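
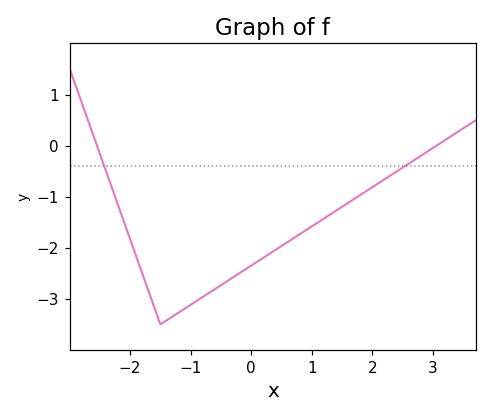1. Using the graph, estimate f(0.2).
-2.2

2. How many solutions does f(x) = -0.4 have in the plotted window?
2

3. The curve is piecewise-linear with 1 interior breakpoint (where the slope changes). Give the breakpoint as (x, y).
(-1.5, -3.5)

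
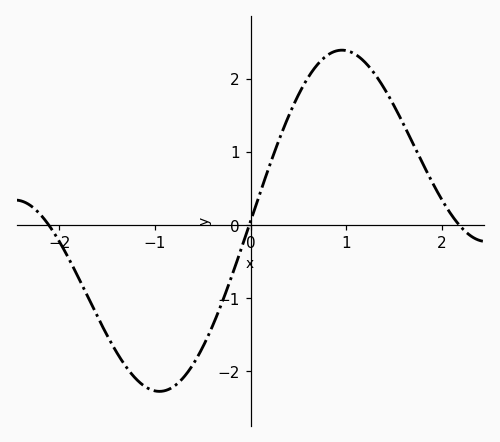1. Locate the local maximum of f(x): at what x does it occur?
1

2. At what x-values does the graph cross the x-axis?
-2.1, 0, 2.2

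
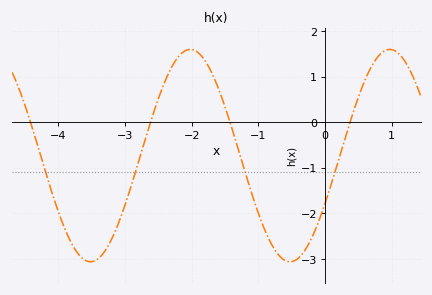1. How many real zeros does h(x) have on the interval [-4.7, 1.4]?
4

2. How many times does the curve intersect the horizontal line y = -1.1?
4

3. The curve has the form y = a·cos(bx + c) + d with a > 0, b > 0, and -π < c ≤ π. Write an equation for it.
y = 2.33cos(2.1x - 2) - 0.73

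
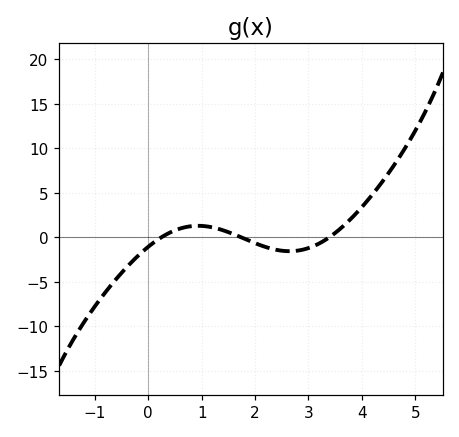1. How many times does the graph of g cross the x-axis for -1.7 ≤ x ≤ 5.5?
3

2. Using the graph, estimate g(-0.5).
-3.98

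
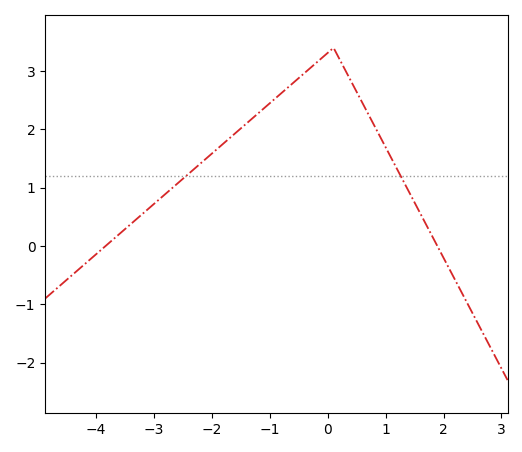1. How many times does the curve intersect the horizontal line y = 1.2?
2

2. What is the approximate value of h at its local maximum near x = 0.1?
3.4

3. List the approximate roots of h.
-3.84, 1.89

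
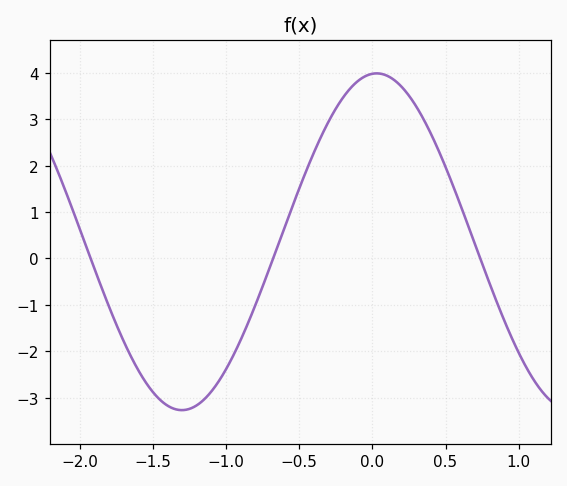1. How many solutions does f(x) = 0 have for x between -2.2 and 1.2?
3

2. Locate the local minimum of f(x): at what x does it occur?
-1.3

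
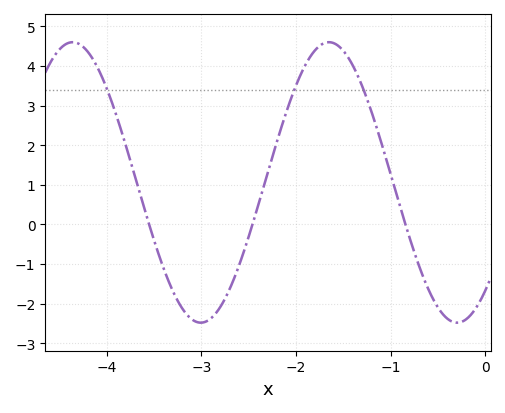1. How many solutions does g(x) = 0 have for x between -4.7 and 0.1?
3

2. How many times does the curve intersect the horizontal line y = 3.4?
3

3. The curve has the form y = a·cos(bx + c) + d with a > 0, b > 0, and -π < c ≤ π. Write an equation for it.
y = 3.54cos(2.3x - 2.5) + 1.06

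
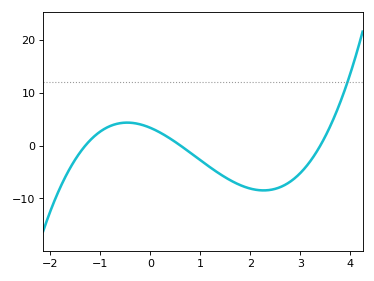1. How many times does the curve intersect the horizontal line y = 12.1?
1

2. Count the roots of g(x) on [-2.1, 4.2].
3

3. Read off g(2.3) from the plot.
-8.48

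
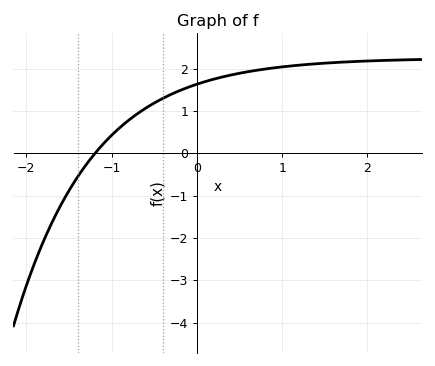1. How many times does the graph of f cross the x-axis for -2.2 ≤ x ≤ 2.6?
1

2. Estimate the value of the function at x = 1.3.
2.1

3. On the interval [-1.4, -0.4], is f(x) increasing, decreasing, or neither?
increasing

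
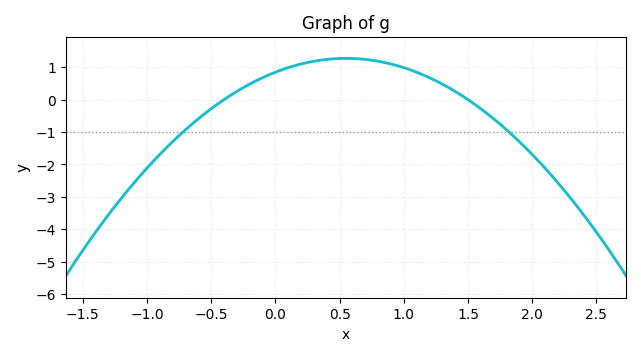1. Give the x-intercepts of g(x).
-0.4, 1.5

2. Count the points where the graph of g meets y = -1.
2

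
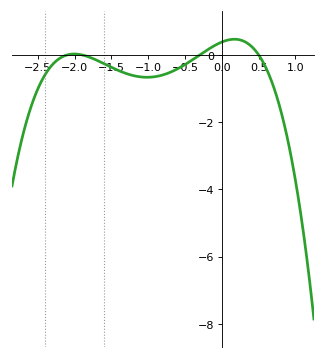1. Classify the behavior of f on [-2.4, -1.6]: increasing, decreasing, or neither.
neither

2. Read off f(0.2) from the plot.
0.464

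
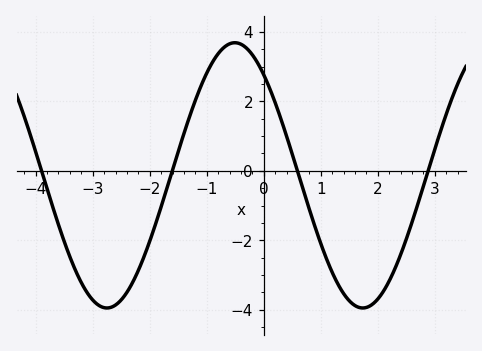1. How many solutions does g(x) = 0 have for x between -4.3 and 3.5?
4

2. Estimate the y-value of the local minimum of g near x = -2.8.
-3.95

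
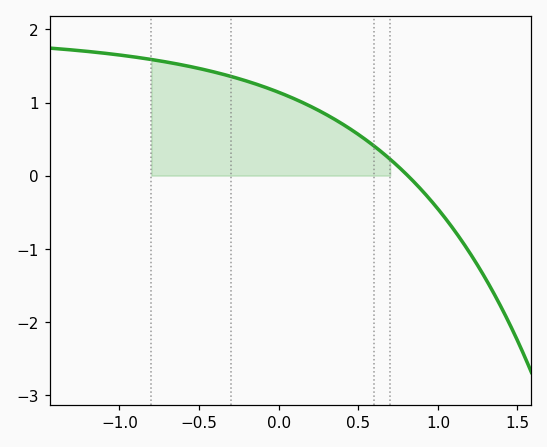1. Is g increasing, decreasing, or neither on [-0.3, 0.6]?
decreasing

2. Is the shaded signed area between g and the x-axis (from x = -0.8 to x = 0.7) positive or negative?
positive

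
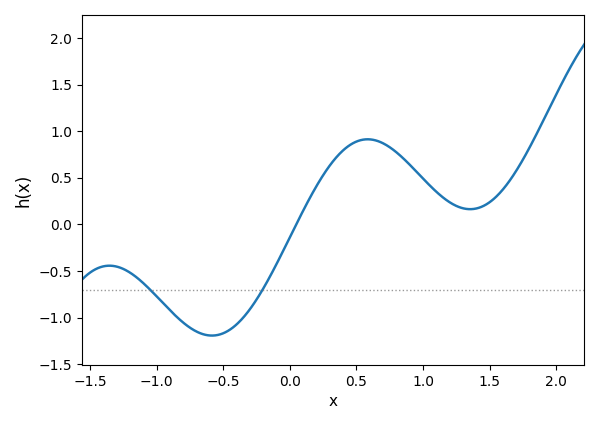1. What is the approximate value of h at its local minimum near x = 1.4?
0.163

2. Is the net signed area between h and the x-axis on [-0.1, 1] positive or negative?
positive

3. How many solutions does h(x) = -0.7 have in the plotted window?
2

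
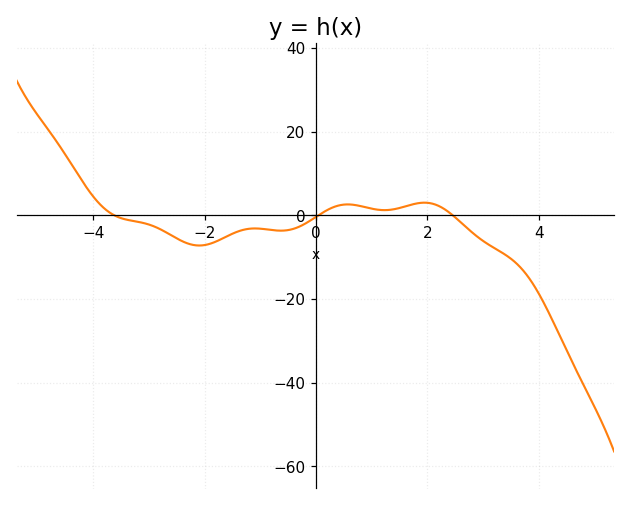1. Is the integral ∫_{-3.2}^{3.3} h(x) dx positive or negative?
negative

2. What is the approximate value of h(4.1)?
-21.2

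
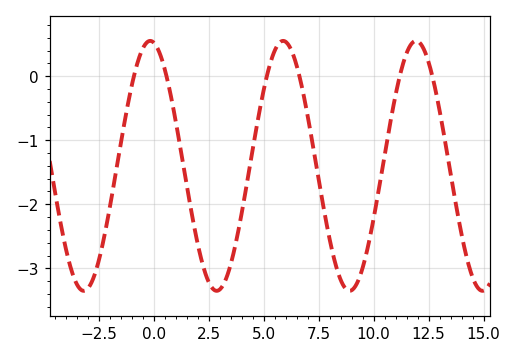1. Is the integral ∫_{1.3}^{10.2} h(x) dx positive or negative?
negative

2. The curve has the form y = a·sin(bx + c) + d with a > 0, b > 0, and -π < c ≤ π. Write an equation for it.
y = 1.95sin(1.04x + 1.73) - 1.4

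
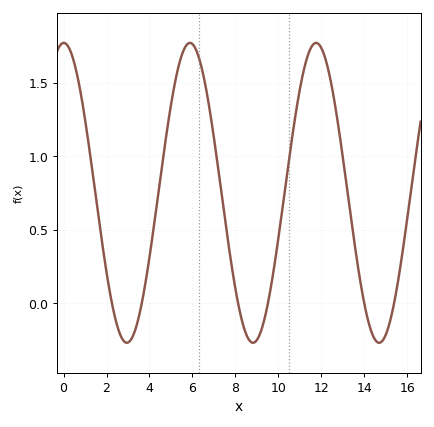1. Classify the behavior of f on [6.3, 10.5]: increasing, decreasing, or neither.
neither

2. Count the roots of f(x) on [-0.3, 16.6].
6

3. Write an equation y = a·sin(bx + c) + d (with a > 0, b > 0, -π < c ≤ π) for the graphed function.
y = 1.02sin(1.07x + 1.56) + 0.75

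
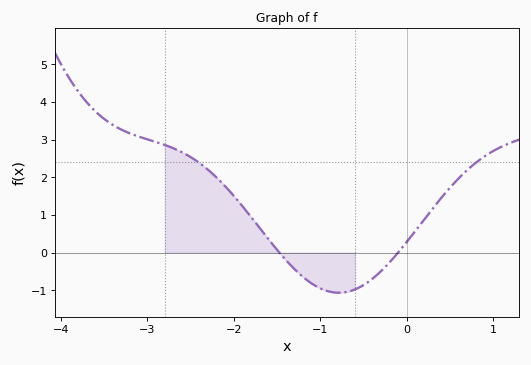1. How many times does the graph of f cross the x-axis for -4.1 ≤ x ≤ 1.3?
2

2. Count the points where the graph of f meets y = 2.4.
2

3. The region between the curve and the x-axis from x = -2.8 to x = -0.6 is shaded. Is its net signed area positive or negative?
positive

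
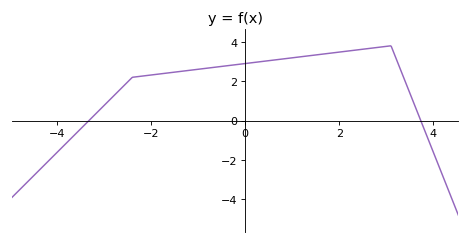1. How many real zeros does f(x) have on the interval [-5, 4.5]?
2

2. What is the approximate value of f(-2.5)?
1.96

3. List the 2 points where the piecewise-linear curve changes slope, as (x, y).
(-2.4, 2.2); (3.1, 3.8)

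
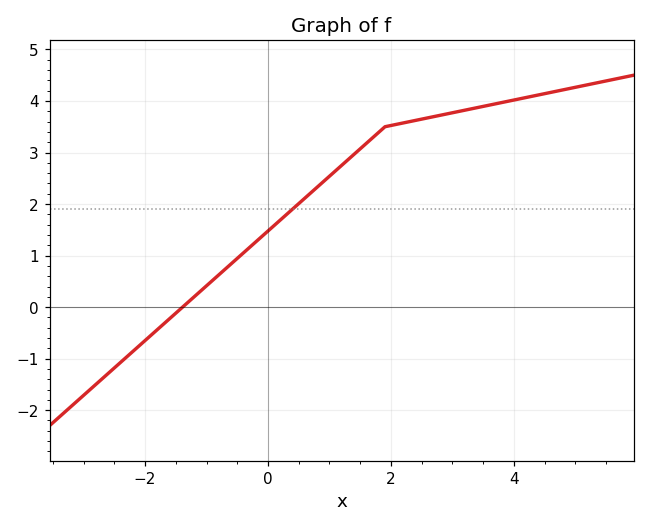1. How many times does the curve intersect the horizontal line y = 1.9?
1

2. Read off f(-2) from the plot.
-0.6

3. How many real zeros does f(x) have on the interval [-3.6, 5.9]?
1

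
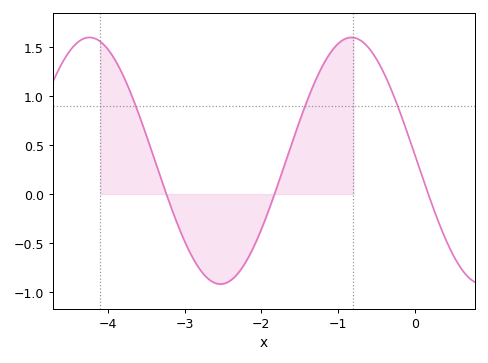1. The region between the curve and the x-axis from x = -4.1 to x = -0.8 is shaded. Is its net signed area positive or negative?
positive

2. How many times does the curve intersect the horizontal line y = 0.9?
3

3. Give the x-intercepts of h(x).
-3.24, -1.83, 0.176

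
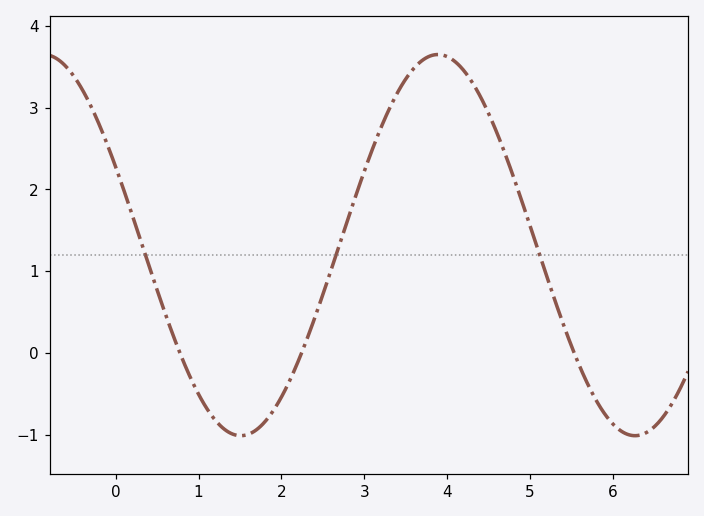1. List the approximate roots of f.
0.776, 2.24, 5.54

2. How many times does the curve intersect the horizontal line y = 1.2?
3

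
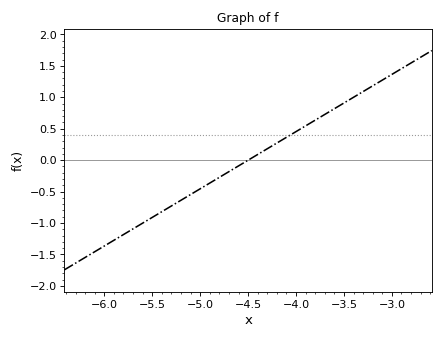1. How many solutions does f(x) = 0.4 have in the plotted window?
1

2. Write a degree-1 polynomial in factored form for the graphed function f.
y = 0.91(x + 4.5)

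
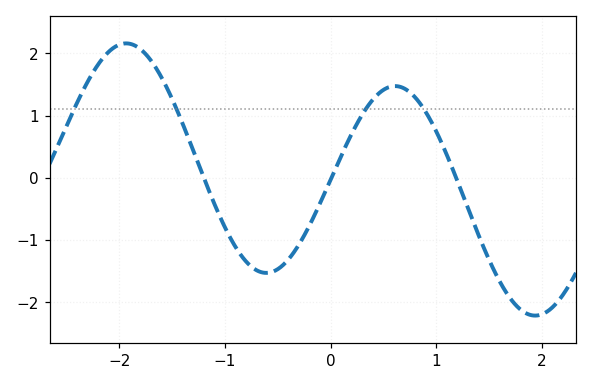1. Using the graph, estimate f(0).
-0.027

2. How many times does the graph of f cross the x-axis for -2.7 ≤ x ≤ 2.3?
3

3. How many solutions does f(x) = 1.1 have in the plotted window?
4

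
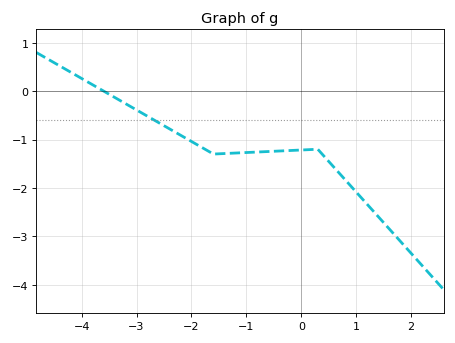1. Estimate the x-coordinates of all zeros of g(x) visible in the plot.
-3.6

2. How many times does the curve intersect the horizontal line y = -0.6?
1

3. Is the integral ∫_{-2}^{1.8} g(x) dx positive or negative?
negative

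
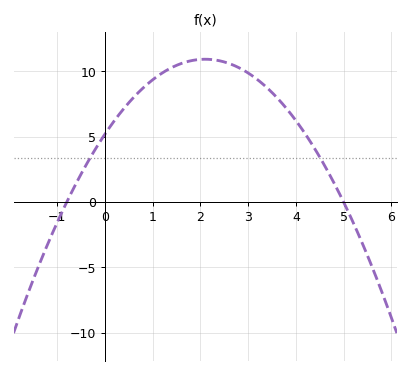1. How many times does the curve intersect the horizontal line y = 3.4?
2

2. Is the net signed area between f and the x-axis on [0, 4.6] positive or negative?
positive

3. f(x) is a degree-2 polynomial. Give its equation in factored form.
y = -1.3(x + 0.8)(x - 5)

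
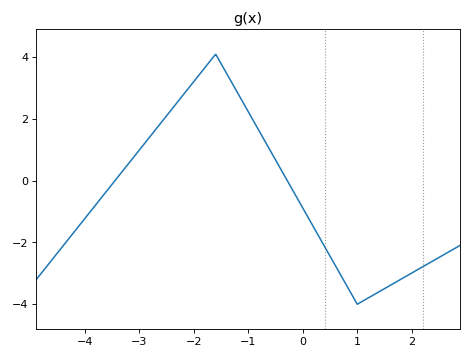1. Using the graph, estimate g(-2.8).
1.4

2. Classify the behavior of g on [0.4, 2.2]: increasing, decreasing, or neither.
neither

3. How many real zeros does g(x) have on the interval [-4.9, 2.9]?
2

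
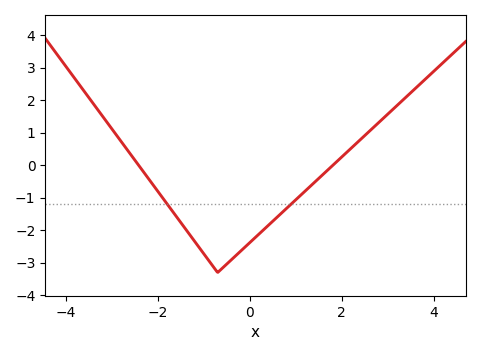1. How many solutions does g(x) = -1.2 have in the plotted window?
2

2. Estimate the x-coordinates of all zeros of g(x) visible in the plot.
-2.42, 1.81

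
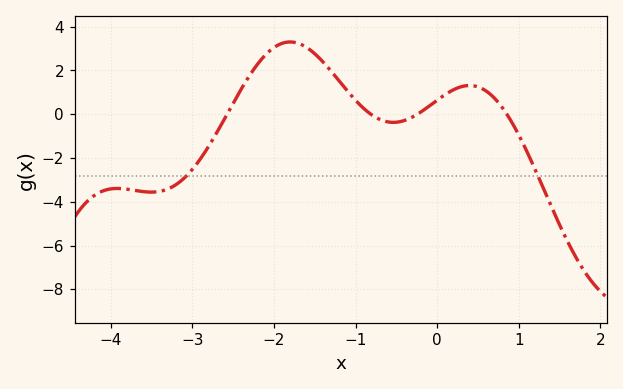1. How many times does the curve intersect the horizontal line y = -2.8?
2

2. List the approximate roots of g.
-2.57, -0.812, -0.242, 0.855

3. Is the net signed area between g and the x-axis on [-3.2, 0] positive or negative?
positive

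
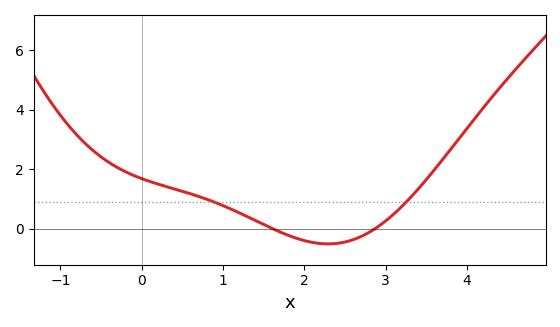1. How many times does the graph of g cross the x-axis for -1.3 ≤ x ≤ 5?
2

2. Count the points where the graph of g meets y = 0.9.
2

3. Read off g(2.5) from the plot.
-0.4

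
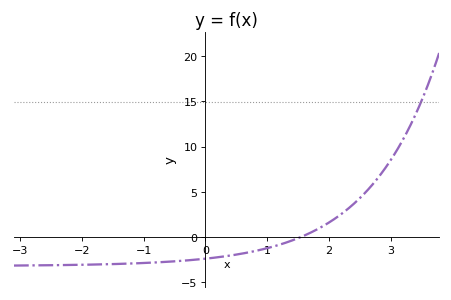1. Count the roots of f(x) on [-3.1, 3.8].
1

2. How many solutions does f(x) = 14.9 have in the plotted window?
1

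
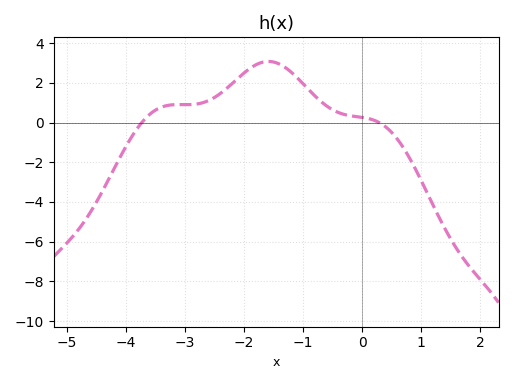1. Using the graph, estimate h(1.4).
-5.4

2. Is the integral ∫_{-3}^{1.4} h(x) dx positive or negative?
positive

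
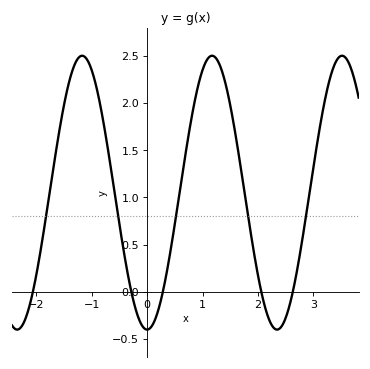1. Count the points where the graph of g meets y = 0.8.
5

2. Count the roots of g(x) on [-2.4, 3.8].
5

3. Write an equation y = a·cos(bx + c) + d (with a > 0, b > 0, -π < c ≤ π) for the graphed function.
y = 1.45cos(2.7x - 3.1) + 1.05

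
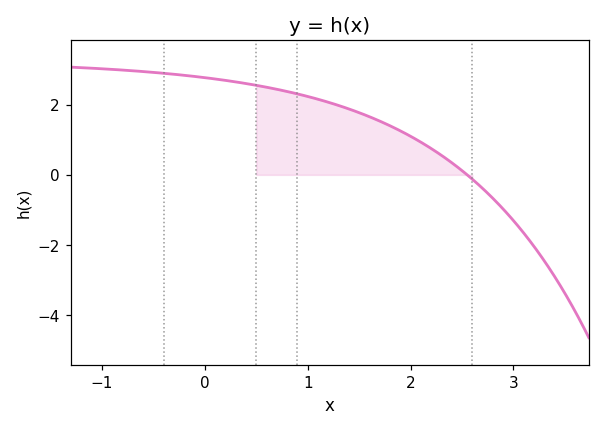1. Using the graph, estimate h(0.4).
2.6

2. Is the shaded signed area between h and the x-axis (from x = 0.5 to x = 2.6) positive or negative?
positive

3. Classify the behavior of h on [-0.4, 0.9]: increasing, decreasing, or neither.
decreasing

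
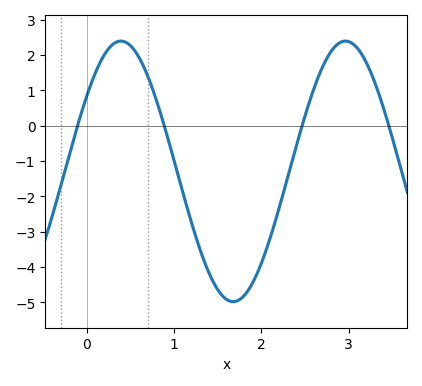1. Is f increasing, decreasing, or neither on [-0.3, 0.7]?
neither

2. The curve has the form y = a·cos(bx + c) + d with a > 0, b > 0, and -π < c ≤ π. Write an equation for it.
y = 3.69cos(2.44x - 0.95) - 1.29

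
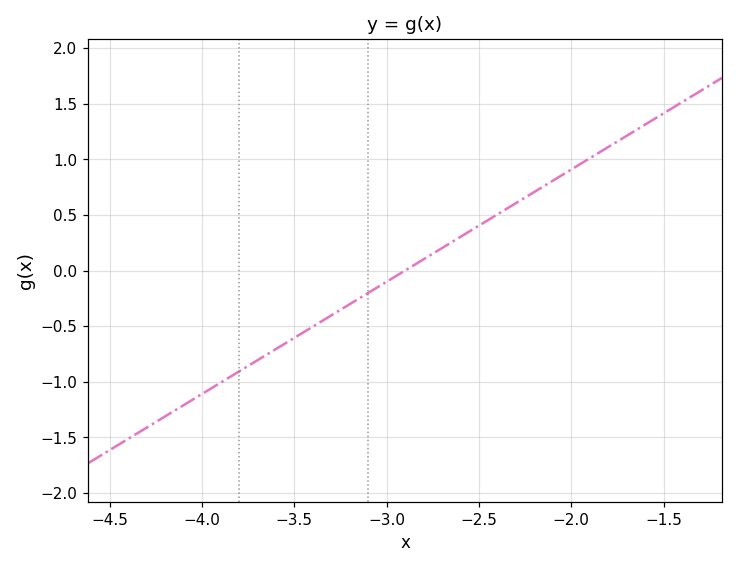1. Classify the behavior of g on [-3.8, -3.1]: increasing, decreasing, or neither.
increasing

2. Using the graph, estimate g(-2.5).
0.4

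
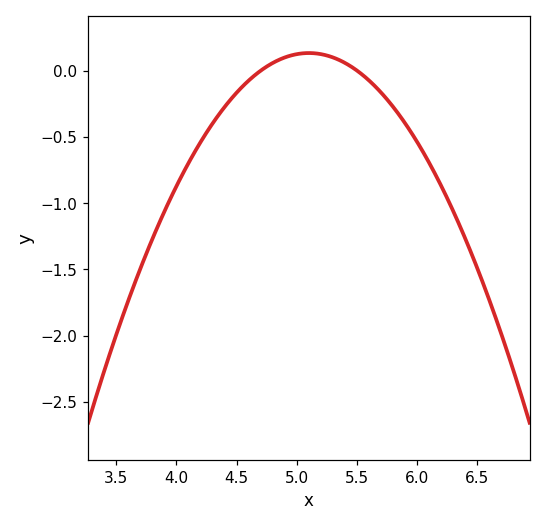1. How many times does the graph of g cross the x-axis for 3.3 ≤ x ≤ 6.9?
2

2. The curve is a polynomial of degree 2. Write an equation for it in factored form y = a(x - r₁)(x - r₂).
y = -0.83(x - 4.7)(x - 5.5)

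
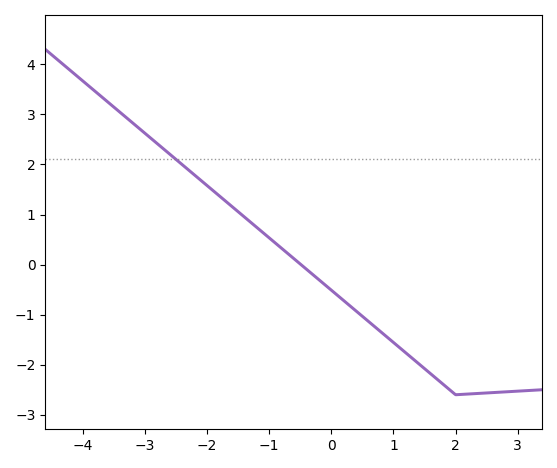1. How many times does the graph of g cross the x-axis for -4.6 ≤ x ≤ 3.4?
1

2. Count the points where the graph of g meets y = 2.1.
1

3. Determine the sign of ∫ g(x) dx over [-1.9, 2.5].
negative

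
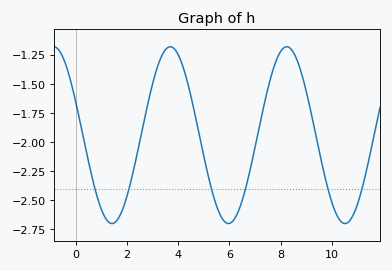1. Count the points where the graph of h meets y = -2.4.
6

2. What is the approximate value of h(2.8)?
-1.68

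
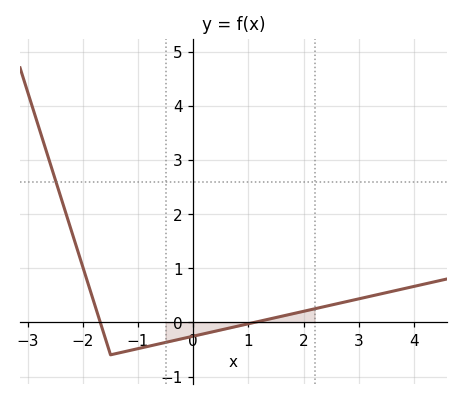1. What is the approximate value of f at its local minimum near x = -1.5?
-0.6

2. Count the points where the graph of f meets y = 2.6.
1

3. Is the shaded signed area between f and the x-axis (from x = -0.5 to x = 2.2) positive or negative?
negative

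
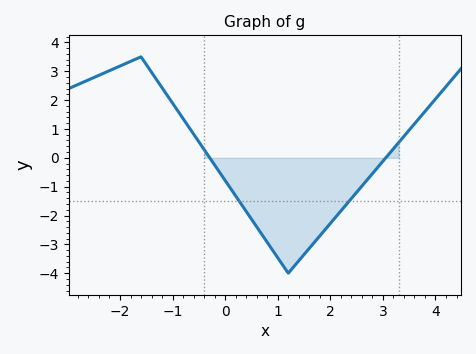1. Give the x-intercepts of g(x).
-0.3, 3.1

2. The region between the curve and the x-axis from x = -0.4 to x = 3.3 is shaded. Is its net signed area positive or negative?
negative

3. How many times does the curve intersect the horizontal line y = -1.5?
2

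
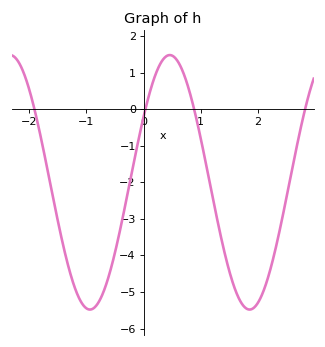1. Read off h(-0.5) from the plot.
-3.92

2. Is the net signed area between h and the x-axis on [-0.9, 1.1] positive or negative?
negative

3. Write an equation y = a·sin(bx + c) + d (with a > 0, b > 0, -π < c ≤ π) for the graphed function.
y = 3.48sin(2.25x + 0.54) - 2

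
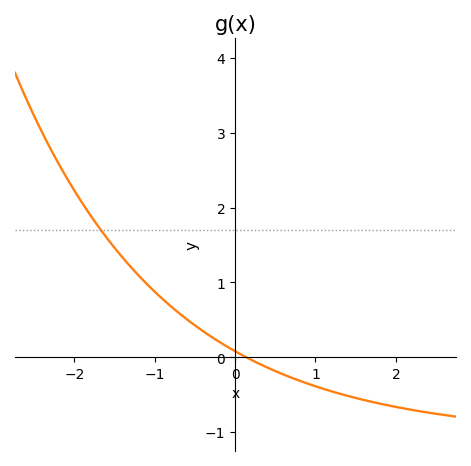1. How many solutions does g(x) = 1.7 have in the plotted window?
1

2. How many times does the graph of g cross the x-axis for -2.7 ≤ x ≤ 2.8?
1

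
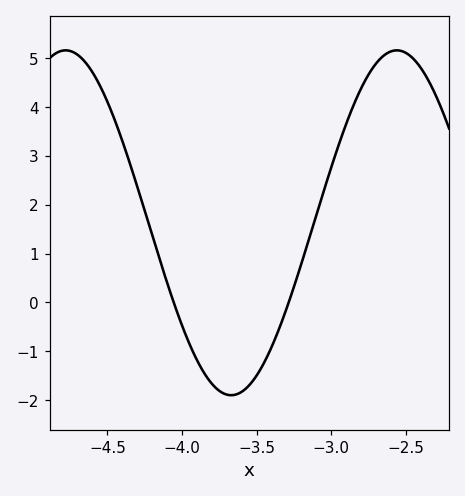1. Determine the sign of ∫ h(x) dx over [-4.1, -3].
negative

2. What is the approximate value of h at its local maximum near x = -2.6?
5.2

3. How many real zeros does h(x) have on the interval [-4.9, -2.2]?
2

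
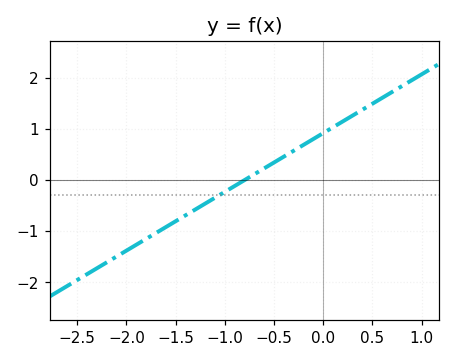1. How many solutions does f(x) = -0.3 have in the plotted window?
1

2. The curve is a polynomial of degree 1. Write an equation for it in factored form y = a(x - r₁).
y = 1.15(x + 0.8)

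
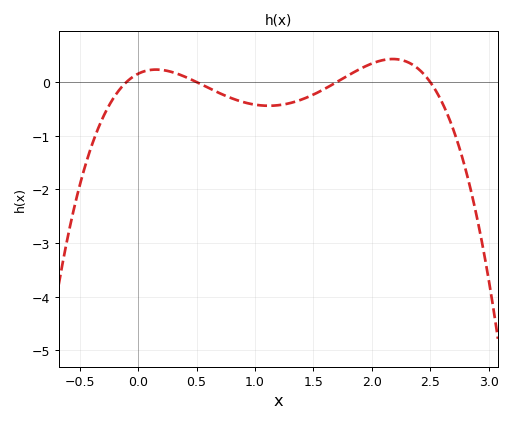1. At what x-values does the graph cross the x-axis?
-0.1, 0.5, 1.7, 2.5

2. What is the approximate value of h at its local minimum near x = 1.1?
-0.4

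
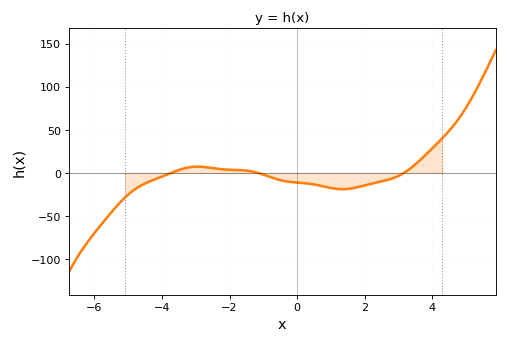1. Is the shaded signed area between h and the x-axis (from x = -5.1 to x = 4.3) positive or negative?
negative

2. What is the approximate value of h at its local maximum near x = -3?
7.39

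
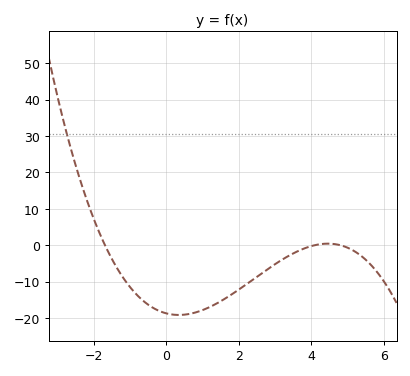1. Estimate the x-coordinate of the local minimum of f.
0.4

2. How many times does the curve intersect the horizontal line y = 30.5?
1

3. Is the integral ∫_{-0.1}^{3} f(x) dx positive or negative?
negative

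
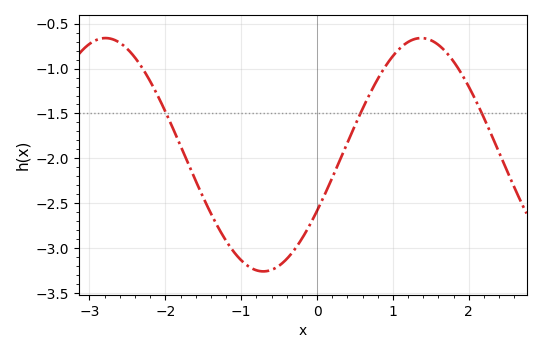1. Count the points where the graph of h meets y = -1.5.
3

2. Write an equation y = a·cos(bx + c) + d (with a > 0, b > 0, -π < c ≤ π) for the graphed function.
y = 1.3cos(1.51x - 2.07) - 1.96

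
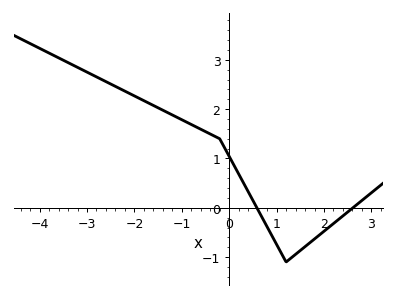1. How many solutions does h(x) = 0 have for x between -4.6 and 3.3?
2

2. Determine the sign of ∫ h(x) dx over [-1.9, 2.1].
positive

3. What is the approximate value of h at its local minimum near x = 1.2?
-1.1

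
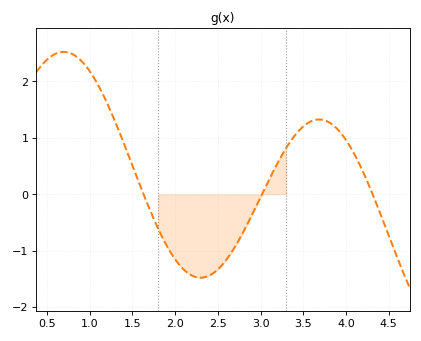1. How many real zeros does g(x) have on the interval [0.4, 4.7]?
3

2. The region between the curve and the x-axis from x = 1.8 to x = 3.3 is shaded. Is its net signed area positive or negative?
negative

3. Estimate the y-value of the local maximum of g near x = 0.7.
2.5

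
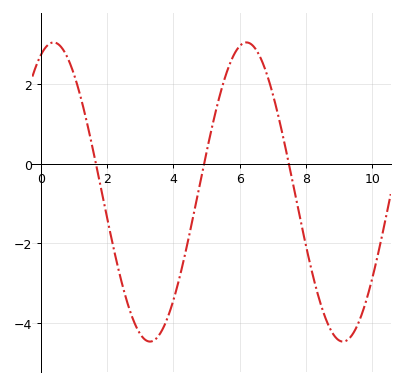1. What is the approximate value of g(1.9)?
-0.937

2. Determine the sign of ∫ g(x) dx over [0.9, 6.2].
negative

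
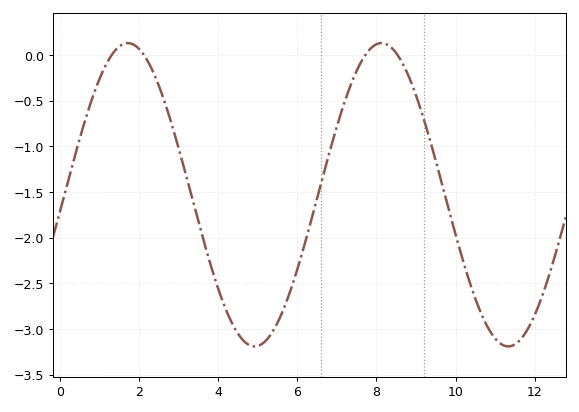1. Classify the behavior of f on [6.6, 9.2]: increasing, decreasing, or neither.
neither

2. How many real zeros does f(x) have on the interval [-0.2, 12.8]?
4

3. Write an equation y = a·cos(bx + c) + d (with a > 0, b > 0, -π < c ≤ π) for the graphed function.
y = 1.66cos(0.98x - 1.7) - 1.53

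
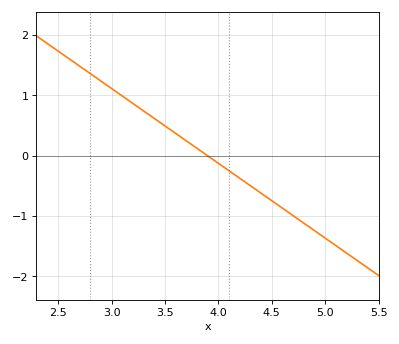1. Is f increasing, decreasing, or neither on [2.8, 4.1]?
decreasing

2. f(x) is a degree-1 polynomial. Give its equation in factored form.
y = -1.24(x - 3.9)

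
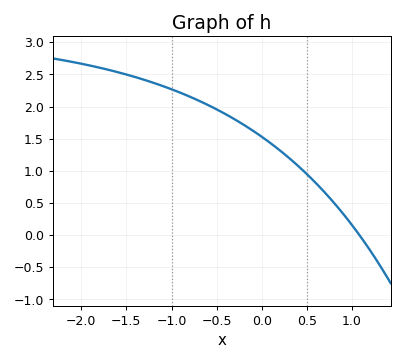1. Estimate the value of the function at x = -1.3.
2.42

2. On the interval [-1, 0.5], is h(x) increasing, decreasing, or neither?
decreasing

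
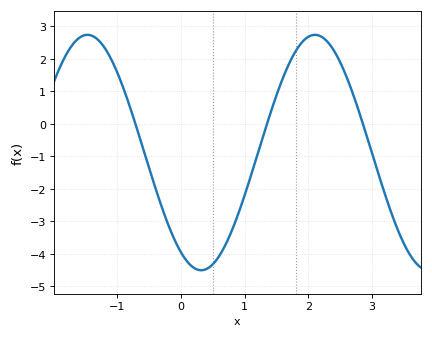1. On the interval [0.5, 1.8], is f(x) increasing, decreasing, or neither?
increasing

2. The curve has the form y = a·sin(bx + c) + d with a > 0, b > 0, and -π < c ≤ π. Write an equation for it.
y = 3.62sin(1.76x - 2.13) - 0.88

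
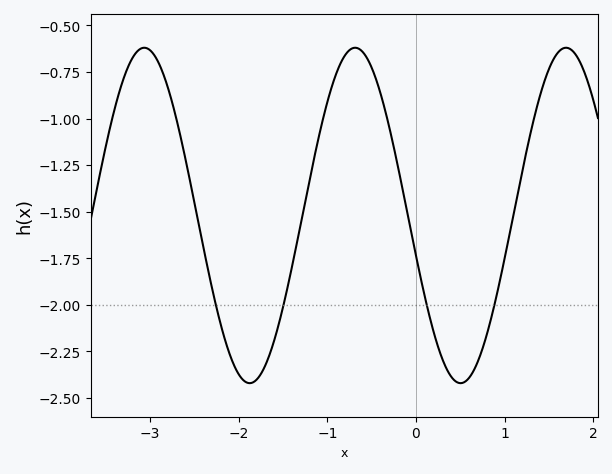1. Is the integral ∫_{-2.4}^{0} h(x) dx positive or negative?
negative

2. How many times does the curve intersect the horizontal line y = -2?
4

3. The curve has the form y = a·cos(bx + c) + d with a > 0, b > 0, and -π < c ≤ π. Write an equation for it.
y = 0.9cos(2.64x + 1.81) - 1.52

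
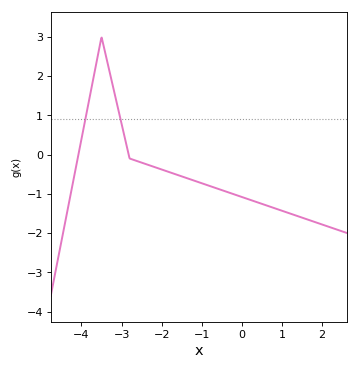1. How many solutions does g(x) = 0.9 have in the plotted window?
2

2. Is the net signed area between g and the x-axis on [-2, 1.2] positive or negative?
negative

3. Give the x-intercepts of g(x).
-4.08, -2.82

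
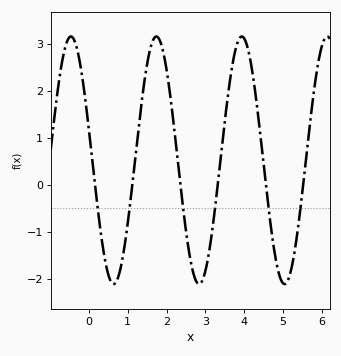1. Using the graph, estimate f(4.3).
1.85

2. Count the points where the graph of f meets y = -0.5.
6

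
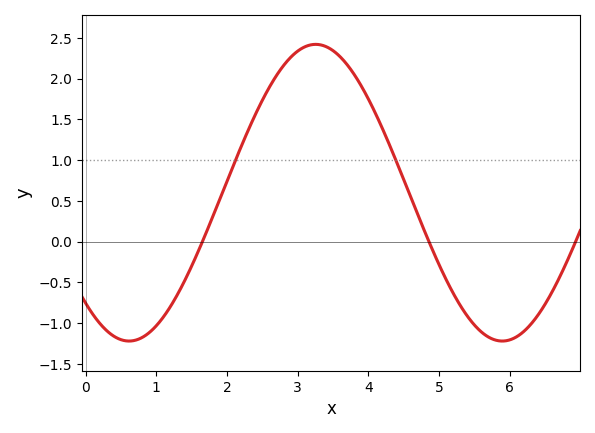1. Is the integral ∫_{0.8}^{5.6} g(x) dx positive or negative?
positive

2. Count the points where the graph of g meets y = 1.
2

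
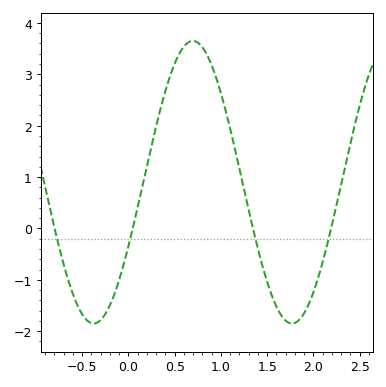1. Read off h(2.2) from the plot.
0.069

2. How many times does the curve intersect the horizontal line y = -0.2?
4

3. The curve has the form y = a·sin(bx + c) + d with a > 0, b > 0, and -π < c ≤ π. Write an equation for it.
y = 2.75sin(2.93x - 0.47) + 0.9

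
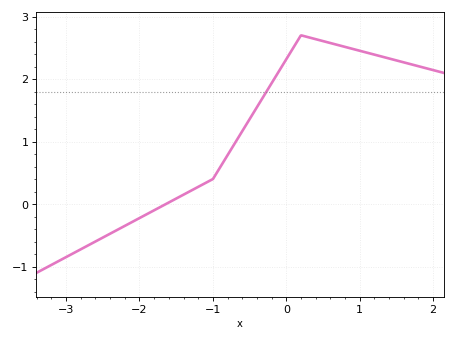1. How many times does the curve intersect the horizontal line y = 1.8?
1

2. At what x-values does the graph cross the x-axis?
-1.6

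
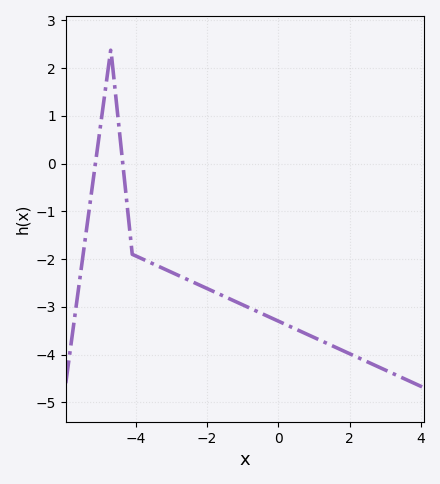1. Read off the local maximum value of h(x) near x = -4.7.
2.4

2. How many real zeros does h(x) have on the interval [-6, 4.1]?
2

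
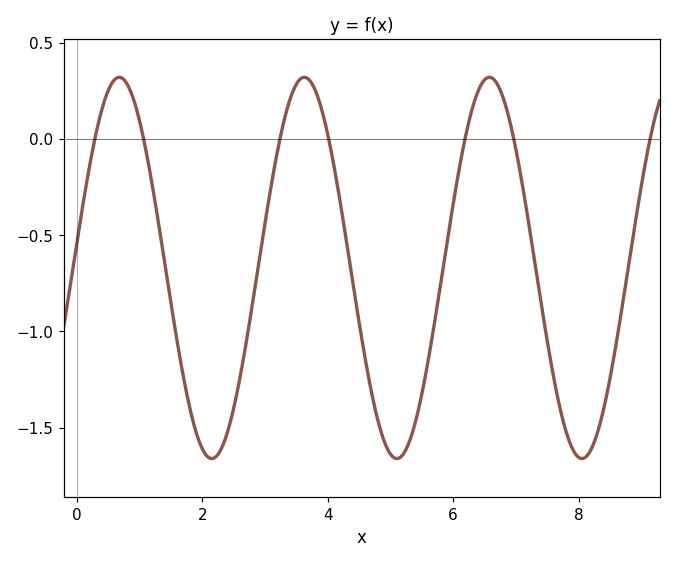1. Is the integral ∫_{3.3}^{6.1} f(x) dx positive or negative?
negative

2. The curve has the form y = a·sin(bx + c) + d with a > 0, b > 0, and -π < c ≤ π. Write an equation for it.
y = 0.99sin(2.1x + 0.13) - 0.67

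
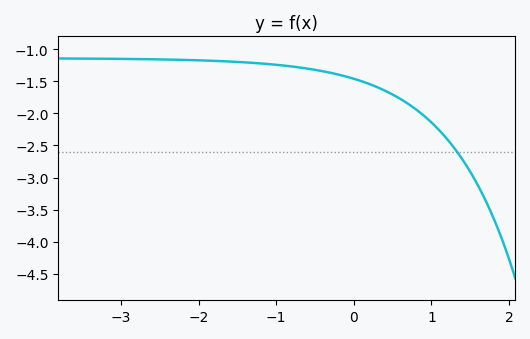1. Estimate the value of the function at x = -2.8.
-1.15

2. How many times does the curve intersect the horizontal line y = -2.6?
1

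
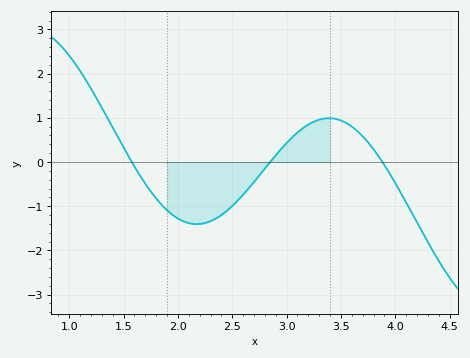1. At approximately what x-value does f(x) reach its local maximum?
3.4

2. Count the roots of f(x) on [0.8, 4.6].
3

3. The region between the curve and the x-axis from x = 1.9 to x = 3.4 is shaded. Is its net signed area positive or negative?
negative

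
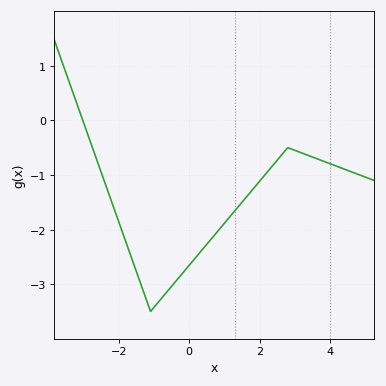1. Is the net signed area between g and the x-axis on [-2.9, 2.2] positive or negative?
negative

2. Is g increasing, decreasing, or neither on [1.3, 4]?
neither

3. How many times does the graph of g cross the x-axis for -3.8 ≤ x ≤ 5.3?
1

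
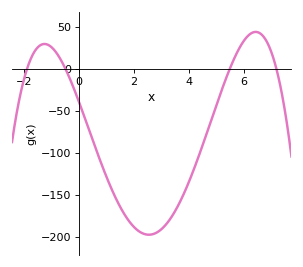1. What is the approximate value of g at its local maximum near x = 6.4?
45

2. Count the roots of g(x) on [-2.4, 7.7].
4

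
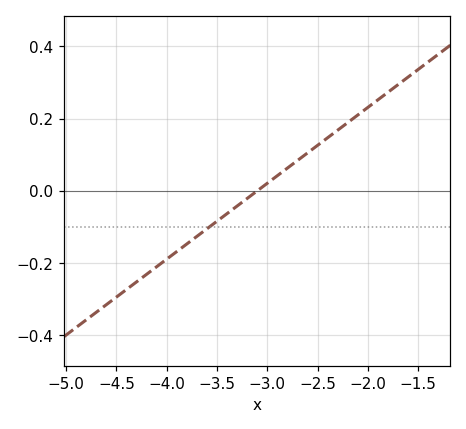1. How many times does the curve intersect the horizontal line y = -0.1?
1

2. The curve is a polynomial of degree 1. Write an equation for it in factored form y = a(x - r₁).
y = 0.21(x + 3.1)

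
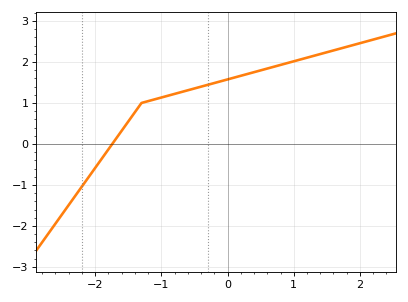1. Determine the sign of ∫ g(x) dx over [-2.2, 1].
positive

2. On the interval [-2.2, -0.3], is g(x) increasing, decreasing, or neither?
increasing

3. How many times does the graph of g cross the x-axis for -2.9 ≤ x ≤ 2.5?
1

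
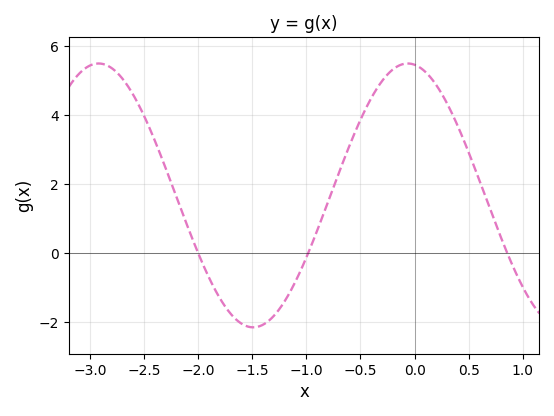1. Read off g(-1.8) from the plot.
-1.31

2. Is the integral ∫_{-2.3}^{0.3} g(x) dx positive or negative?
positive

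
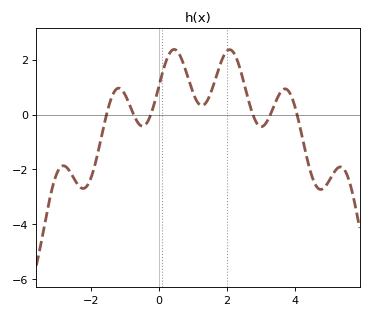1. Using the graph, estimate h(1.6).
1.08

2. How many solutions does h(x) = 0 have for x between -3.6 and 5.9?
6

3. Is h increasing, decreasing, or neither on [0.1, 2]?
neither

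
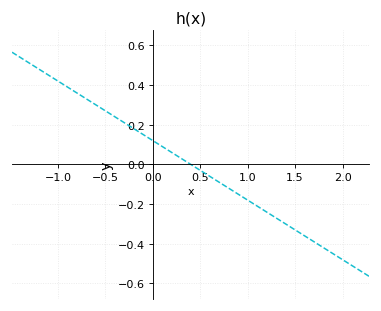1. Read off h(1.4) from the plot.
-0.3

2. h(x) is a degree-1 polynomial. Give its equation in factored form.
y = -0.3(x - 0.4)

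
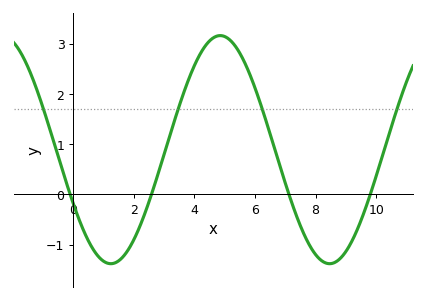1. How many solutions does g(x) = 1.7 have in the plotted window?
4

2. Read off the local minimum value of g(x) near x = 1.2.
-1.38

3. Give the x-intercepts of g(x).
-0.102, 2.58, 7.12, 9.8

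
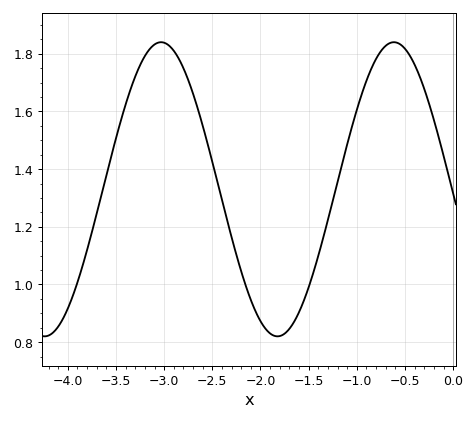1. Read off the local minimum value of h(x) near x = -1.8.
0.82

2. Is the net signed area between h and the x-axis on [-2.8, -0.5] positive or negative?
positive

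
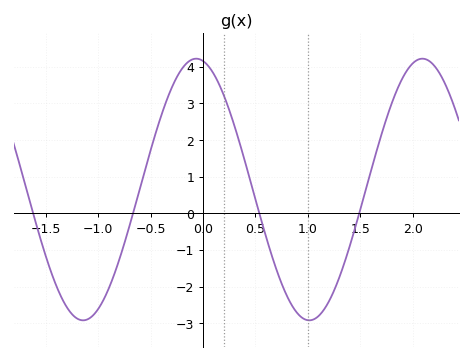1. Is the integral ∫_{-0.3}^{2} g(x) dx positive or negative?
positive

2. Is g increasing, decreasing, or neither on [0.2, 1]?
decreasing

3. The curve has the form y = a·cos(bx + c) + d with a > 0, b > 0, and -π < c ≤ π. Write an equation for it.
y = 3.57cos(2.91x + 0.192) + 0.65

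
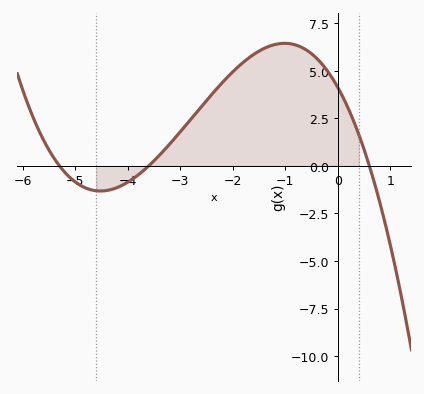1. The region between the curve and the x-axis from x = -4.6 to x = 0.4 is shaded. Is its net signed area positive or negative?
positive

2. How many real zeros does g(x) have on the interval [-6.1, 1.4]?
3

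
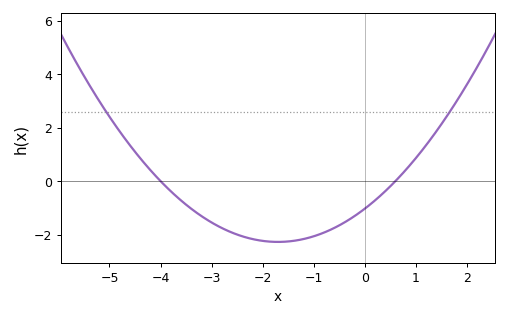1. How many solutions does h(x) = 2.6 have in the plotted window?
2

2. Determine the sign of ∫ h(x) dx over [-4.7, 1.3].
negative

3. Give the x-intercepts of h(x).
-4, 0.6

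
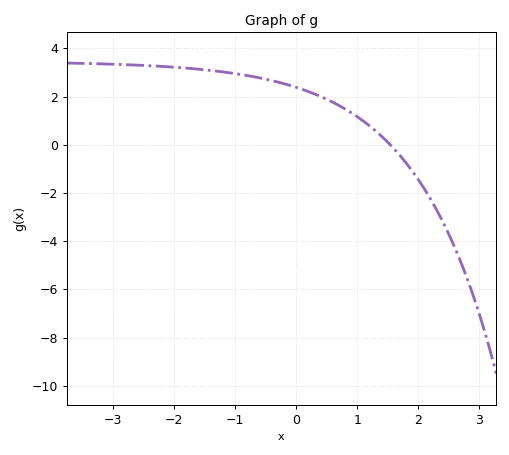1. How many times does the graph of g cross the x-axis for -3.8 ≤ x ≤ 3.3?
1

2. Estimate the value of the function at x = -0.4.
2.6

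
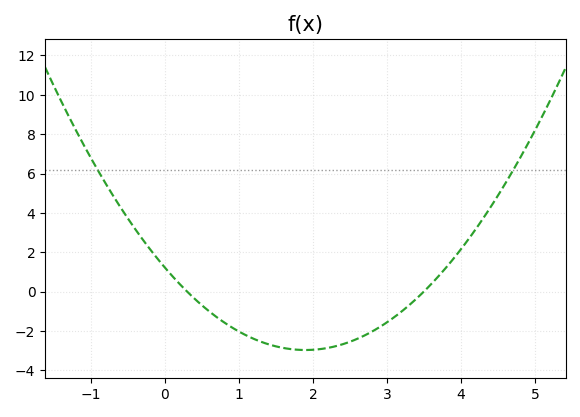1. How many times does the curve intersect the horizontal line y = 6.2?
2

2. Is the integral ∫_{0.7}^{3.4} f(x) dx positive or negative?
negative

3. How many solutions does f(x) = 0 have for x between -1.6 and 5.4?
2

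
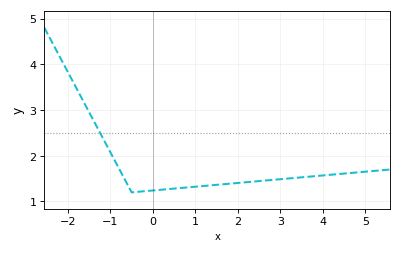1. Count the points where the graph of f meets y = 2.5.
1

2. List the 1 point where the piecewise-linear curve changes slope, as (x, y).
(-0.5, 1.2)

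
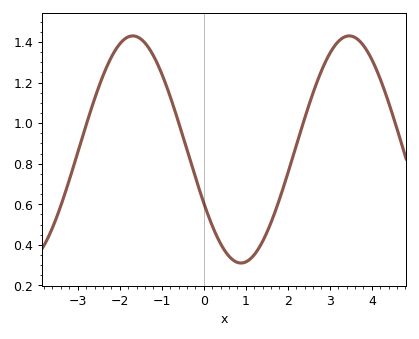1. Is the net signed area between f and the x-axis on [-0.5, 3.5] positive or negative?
positive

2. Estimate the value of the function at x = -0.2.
0.74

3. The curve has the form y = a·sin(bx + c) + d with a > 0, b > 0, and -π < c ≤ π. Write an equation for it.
y = 0.56sin(1.2x - 2.7) + 0.87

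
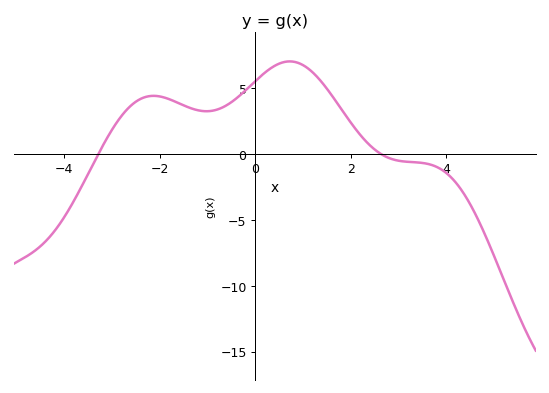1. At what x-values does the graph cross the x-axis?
-3.29, 2.63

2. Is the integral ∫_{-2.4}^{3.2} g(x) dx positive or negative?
positive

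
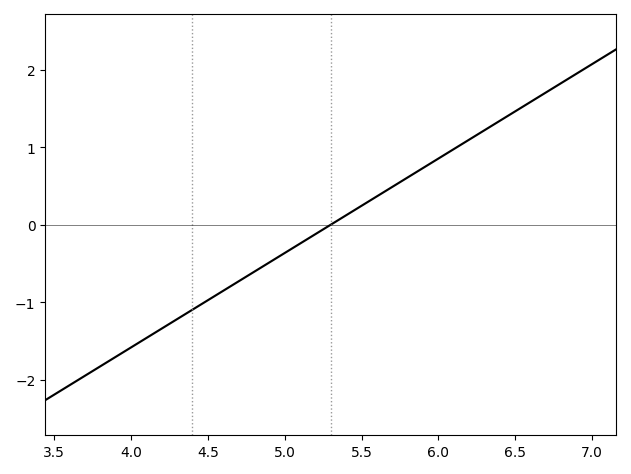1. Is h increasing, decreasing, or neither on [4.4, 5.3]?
increasing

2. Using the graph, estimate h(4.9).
-0.5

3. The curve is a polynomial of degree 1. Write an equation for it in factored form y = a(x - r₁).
y = 1.22(x - 5.3)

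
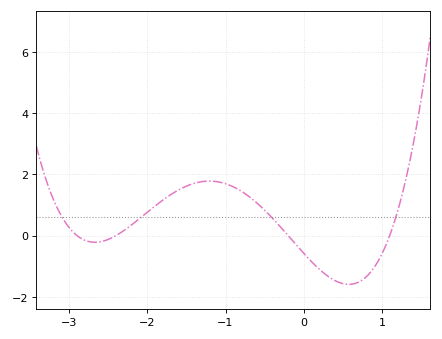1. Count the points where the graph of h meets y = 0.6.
4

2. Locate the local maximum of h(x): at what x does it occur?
-1.2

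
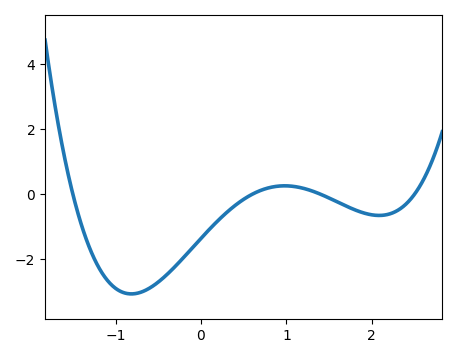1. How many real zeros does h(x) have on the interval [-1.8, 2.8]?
4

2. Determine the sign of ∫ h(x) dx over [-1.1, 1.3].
negative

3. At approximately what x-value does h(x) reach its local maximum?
1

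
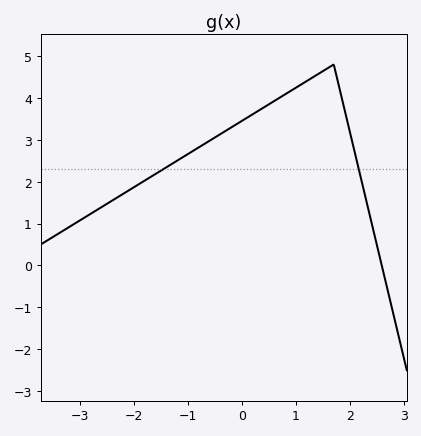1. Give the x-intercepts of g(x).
2.6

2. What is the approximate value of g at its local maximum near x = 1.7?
4.8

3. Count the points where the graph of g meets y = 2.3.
2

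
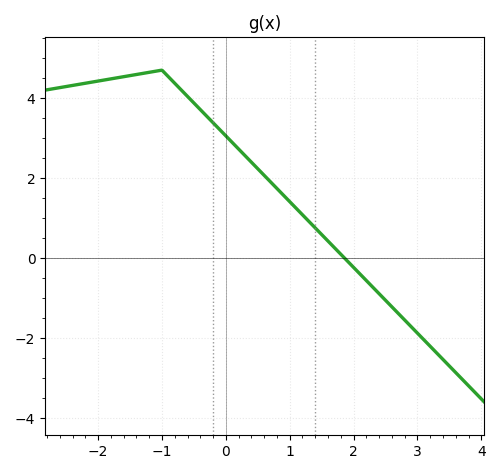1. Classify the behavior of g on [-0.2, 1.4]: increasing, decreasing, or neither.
decreasing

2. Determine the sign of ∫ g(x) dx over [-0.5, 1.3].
positive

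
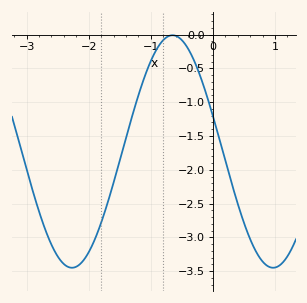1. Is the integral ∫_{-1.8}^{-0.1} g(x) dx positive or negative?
negative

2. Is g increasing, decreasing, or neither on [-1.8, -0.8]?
increasing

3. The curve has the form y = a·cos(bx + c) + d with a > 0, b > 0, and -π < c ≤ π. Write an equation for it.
y = 1.72cos(1.94x + 1.26) - 1.73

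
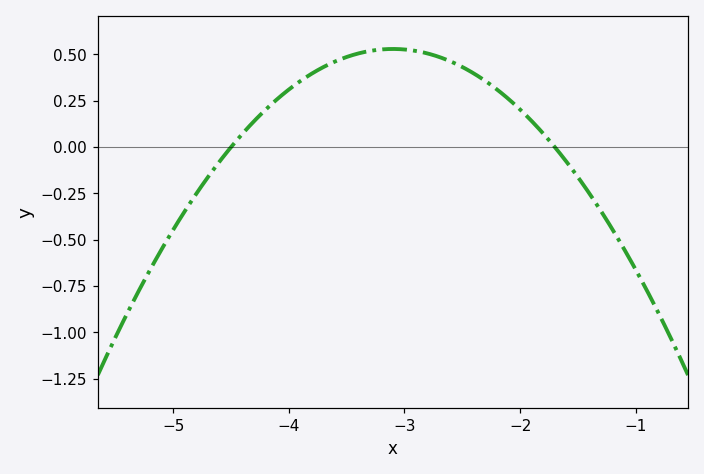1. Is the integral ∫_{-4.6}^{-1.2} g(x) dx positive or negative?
positive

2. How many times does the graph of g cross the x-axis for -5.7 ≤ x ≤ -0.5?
2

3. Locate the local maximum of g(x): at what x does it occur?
-3.1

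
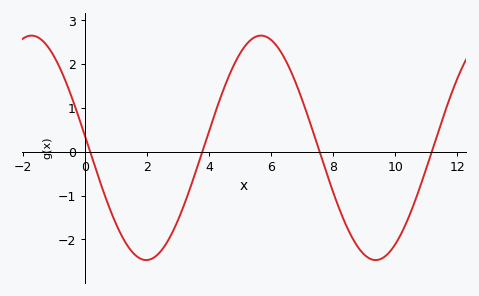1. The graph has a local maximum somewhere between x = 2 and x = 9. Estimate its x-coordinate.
5.67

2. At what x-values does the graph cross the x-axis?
0.172, 3.78, 7.56, 11.2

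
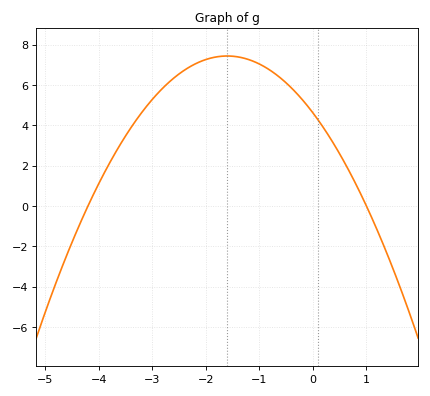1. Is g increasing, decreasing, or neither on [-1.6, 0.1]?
decreasing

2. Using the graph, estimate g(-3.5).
3.47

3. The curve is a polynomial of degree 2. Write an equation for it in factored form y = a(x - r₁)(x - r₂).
y = -1.1(x + 4.2)(x - 1)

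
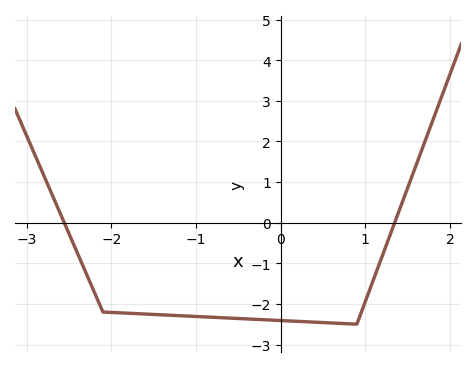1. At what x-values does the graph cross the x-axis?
-2.6, 1.3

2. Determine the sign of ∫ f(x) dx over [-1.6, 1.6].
negative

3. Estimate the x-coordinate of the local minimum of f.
0.9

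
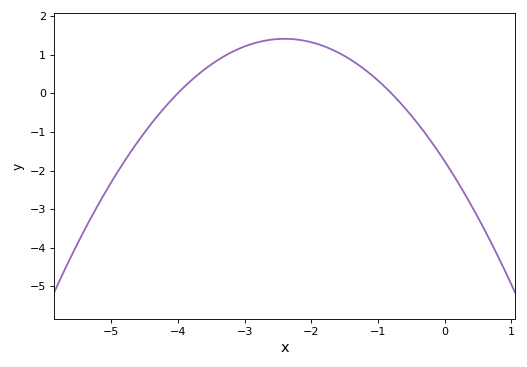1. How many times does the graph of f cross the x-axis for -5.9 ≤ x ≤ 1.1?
2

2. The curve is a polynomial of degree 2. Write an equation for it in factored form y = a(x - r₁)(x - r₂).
y = -0.55(x + 4)(x + 0.8)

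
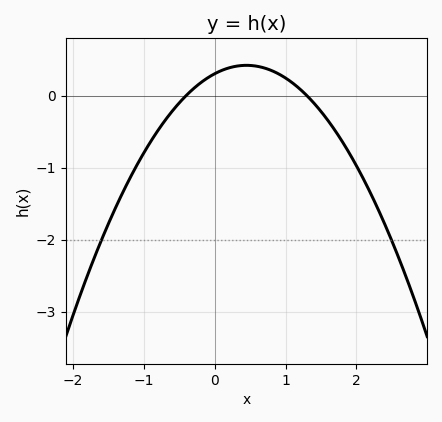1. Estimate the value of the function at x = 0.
0.302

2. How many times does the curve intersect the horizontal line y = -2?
2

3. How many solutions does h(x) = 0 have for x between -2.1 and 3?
2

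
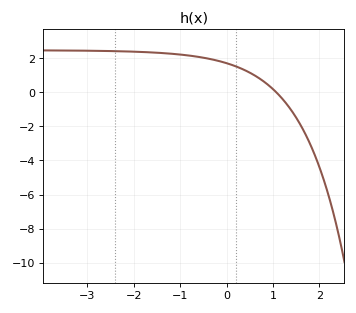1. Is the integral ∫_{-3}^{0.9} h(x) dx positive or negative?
positive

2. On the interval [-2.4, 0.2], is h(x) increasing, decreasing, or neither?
decreasing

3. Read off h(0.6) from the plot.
1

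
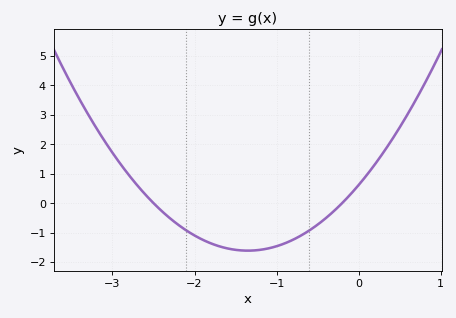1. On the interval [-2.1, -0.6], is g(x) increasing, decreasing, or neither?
neither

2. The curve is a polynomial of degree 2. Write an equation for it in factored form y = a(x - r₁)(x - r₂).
y = 1.22(x + 2.5)(x + 0.2)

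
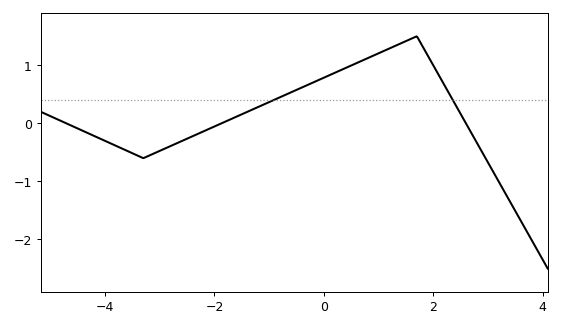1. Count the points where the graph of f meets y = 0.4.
2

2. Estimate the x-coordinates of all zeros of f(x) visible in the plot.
-4.71, -1.87, 2.6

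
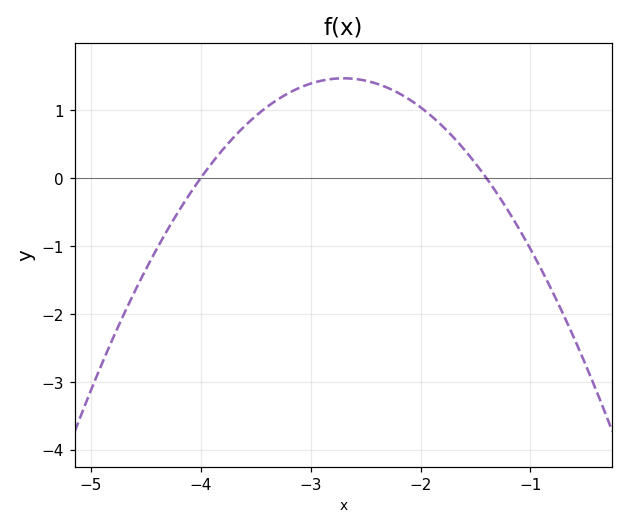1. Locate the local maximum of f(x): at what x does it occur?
-2.7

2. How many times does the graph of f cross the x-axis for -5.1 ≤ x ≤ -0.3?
2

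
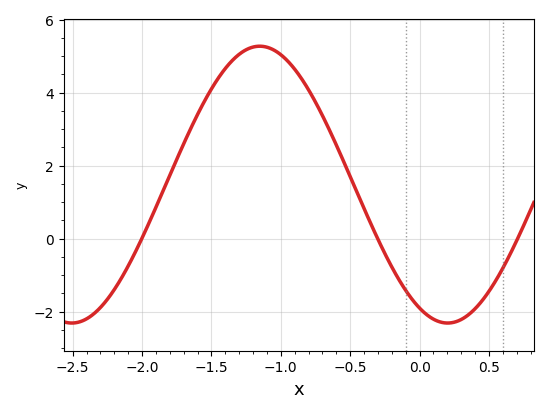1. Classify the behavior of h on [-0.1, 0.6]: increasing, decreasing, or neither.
neither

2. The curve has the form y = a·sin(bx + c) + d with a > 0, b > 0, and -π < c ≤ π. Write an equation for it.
y = 3.79sin(2.3x - 2) + 1.48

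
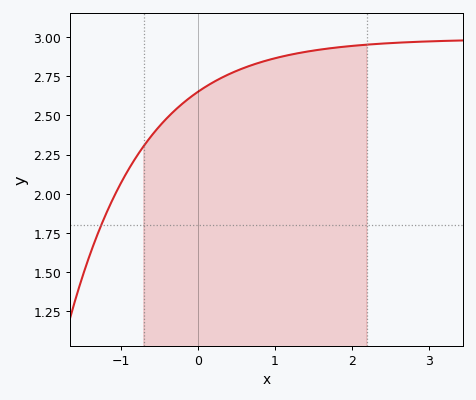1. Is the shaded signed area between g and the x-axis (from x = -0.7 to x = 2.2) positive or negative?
positive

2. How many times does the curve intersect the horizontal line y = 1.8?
1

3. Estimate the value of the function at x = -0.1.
2.6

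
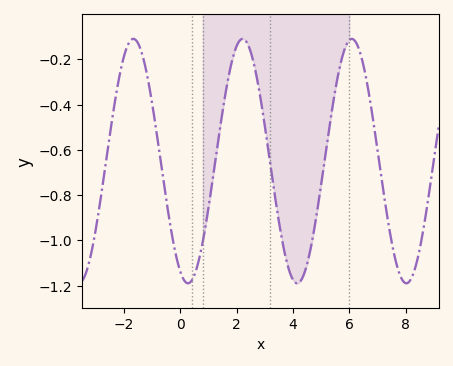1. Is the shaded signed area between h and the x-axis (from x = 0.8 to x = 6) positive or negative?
negative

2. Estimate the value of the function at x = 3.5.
-0.918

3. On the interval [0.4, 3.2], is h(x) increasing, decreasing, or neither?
neither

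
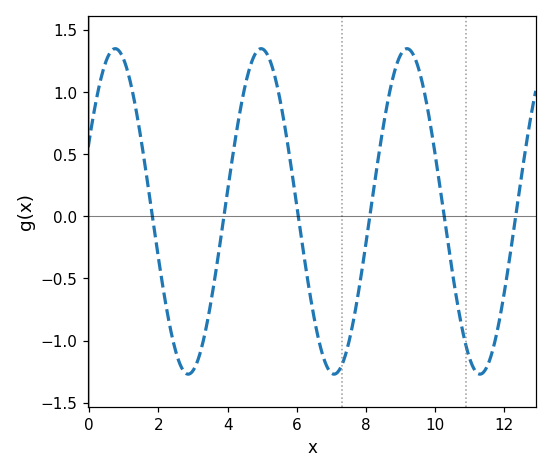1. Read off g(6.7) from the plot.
-1.07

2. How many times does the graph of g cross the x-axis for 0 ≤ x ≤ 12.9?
6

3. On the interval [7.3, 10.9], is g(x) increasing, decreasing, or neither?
neither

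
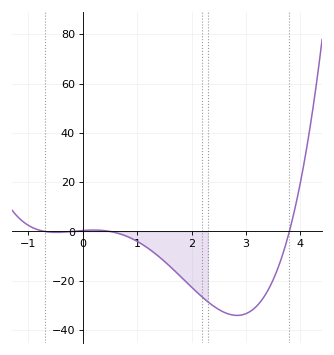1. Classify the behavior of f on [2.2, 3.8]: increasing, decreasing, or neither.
neither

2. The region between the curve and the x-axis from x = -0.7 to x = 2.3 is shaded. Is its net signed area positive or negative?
negative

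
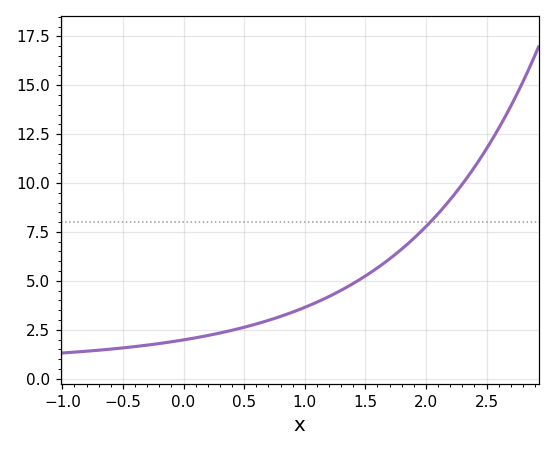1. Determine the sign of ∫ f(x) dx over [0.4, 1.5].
positive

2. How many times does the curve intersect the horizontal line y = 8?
1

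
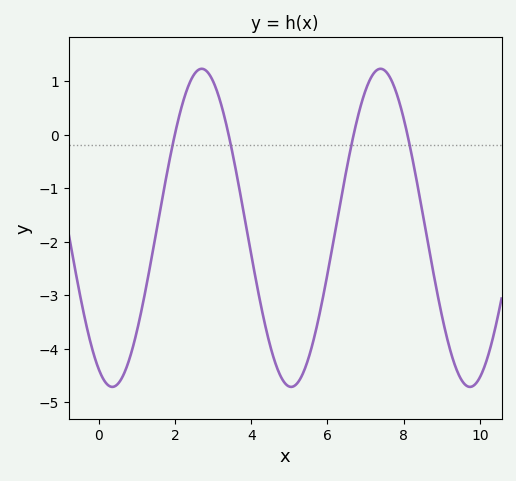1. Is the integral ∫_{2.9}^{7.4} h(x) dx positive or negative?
negative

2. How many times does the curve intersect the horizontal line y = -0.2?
4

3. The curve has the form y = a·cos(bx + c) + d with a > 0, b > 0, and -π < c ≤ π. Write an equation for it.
y = 2.97cos(1.34x + 2.66) - 1.74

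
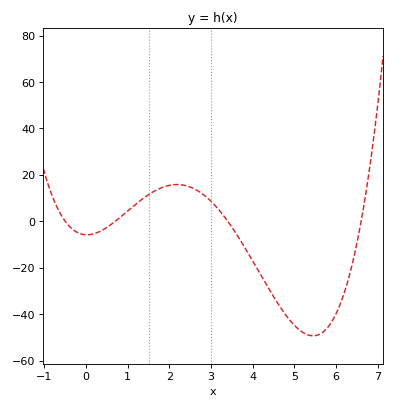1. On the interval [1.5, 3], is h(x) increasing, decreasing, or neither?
neither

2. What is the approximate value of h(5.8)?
-46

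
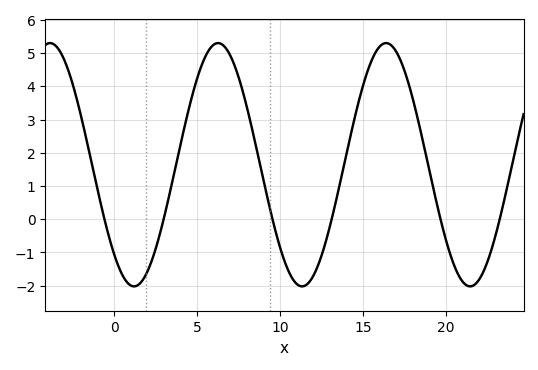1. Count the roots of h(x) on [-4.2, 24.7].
6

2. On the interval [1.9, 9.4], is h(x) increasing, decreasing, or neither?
neither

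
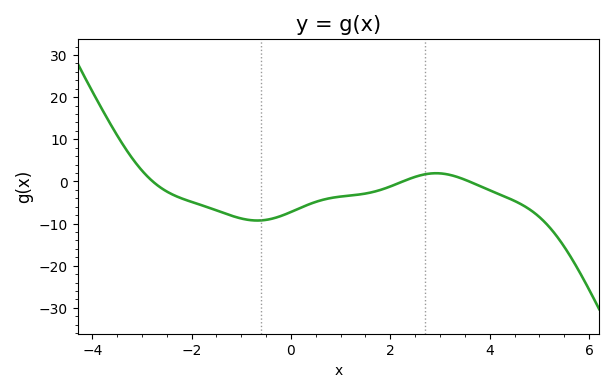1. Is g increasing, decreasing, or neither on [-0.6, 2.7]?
increasing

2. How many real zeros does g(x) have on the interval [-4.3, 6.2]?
3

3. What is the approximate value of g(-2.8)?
0.182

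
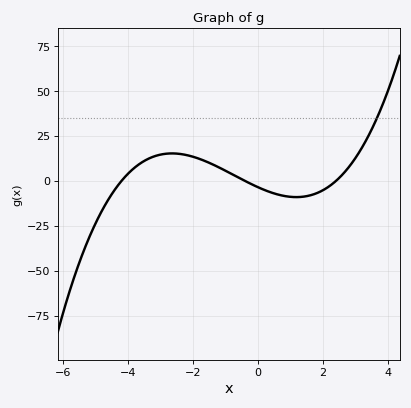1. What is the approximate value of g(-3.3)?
12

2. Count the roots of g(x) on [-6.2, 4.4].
3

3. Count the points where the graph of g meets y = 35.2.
1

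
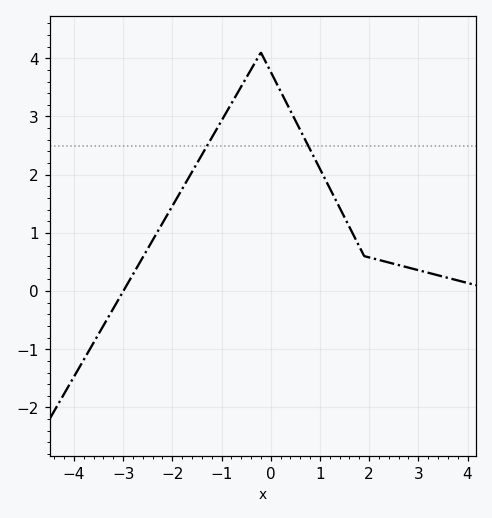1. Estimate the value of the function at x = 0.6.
2.8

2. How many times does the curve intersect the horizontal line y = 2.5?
2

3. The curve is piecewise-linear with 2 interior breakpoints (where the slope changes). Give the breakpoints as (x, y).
(-0.2, 4.1); (1.9, 0.6)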